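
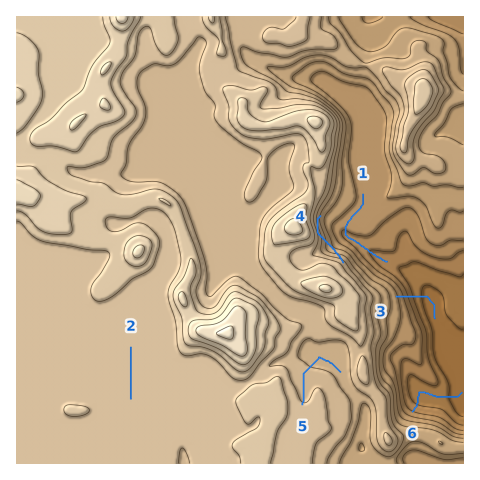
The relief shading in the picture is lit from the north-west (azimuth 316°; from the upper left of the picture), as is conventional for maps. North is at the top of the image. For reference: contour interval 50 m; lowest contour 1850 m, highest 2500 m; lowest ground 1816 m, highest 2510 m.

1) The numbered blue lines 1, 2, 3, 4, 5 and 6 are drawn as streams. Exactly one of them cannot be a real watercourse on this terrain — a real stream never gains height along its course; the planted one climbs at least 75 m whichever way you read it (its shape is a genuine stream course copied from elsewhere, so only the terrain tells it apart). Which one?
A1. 4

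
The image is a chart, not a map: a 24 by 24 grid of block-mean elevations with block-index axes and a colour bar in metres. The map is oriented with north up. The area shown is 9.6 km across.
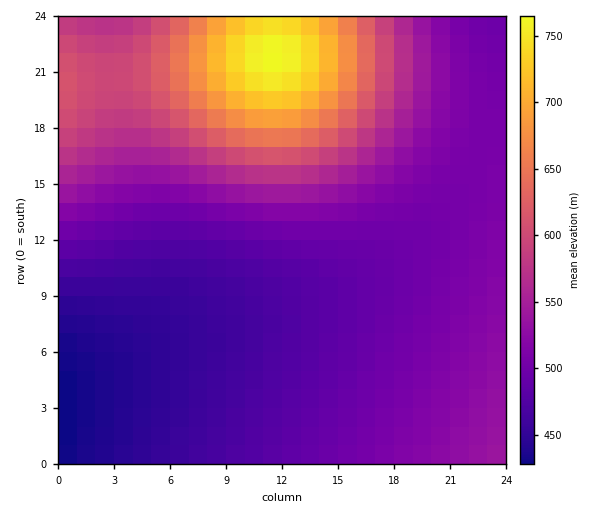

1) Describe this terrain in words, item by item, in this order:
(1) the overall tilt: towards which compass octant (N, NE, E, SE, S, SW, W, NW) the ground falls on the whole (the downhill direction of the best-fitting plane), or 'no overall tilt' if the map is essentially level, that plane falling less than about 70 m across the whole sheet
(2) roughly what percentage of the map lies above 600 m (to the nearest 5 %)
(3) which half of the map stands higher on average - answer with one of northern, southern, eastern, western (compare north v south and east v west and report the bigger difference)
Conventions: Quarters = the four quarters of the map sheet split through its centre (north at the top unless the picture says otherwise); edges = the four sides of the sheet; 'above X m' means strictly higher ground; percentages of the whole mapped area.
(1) On the whole the ground falls towards the south.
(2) Roughly 15 % of the ground is higher than 600 m.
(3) The northern half stands higher on average than the southern half.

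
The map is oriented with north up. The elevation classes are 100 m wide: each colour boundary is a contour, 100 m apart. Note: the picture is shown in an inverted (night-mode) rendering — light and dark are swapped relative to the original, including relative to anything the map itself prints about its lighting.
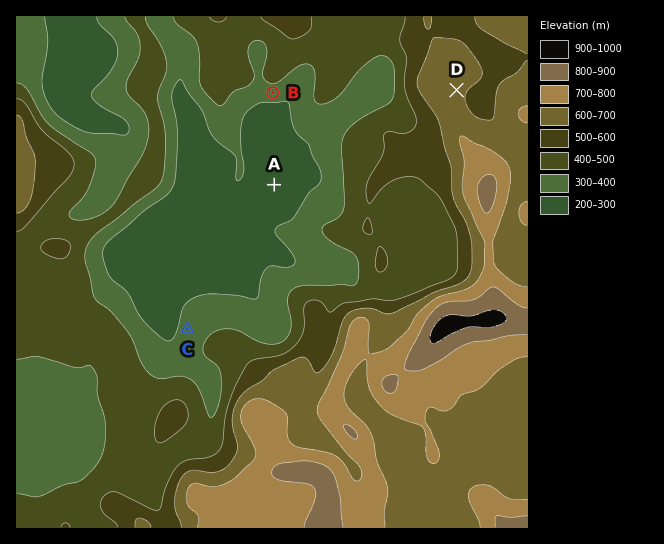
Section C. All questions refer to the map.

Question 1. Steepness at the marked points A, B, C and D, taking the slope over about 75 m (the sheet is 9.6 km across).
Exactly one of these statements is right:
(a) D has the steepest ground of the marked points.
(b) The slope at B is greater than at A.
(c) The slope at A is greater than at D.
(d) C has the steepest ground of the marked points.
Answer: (b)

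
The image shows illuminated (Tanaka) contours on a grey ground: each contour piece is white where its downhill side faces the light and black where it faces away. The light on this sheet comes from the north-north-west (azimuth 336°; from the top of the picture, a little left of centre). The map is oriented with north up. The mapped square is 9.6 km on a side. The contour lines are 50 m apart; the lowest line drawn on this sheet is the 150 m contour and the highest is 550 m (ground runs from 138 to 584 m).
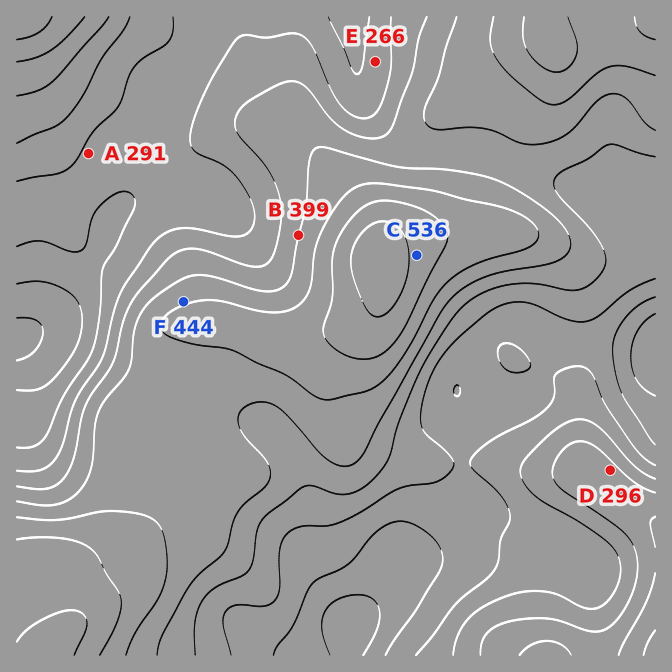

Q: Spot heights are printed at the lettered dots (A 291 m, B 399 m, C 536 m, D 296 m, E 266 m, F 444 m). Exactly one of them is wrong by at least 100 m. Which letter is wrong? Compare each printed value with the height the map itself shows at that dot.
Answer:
D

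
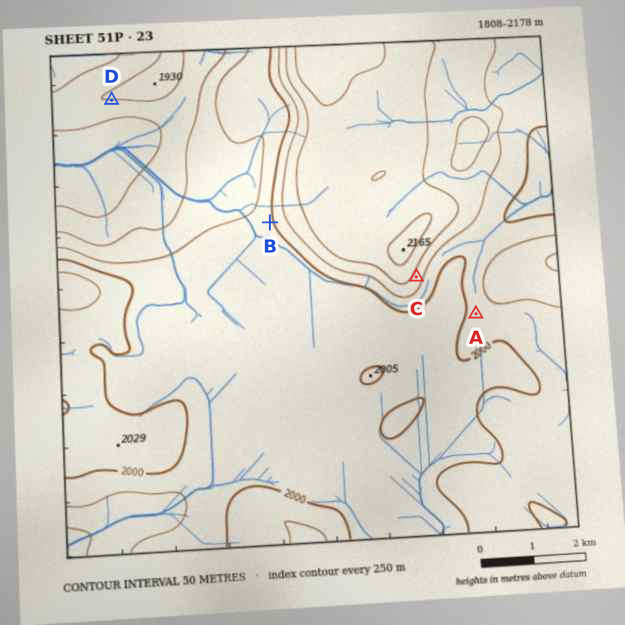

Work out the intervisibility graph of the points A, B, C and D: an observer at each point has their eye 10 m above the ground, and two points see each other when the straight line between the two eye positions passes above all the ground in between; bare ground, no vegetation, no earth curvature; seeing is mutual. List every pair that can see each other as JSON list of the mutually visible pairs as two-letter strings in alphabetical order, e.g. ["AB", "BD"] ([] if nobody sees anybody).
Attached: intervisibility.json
["AC", "BD"]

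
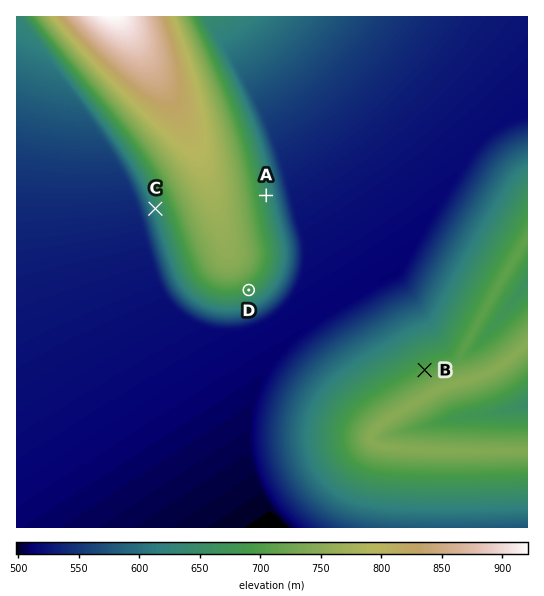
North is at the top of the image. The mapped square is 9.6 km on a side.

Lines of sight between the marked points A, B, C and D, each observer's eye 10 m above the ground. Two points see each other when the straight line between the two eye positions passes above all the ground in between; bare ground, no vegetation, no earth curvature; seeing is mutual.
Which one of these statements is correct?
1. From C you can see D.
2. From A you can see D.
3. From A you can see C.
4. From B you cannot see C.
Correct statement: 4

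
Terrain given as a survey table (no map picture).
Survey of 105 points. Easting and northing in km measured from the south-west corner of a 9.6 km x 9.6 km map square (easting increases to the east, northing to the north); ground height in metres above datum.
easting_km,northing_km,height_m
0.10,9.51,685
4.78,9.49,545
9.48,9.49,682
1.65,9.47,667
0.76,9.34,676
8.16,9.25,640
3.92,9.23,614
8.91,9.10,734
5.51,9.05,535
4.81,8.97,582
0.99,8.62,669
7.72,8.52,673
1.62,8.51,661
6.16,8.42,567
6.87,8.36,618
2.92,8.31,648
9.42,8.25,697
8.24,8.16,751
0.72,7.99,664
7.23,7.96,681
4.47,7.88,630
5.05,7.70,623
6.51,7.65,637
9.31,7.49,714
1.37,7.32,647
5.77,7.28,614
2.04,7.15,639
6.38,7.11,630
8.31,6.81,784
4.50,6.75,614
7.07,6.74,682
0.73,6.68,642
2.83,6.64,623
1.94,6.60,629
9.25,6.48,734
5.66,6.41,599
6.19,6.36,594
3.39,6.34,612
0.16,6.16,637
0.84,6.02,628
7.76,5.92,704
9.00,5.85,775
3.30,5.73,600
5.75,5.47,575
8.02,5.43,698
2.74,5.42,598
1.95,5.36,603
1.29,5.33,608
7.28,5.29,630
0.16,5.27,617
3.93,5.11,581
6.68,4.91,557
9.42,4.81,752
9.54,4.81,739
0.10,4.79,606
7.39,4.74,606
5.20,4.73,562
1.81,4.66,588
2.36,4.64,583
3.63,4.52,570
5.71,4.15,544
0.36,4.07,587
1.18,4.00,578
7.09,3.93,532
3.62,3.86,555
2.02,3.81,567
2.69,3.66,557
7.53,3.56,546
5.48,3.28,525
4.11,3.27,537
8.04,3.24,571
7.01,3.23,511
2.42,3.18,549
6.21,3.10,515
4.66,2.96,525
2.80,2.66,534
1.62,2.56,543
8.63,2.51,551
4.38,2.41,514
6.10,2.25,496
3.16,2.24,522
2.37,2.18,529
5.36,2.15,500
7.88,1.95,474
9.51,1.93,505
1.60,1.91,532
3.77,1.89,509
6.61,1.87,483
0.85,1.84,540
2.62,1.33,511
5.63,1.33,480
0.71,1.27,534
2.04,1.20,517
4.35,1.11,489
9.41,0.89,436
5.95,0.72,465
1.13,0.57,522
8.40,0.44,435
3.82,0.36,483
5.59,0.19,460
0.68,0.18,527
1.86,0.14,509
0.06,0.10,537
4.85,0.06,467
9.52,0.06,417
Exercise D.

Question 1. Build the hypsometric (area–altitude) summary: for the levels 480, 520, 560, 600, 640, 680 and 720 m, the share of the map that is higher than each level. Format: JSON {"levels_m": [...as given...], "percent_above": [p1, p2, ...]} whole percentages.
{"levels_m": [480, 520, 560, 600, 640, 680, 720], "percent_above": [90, 76, 59, 43, 25, 12, 7]}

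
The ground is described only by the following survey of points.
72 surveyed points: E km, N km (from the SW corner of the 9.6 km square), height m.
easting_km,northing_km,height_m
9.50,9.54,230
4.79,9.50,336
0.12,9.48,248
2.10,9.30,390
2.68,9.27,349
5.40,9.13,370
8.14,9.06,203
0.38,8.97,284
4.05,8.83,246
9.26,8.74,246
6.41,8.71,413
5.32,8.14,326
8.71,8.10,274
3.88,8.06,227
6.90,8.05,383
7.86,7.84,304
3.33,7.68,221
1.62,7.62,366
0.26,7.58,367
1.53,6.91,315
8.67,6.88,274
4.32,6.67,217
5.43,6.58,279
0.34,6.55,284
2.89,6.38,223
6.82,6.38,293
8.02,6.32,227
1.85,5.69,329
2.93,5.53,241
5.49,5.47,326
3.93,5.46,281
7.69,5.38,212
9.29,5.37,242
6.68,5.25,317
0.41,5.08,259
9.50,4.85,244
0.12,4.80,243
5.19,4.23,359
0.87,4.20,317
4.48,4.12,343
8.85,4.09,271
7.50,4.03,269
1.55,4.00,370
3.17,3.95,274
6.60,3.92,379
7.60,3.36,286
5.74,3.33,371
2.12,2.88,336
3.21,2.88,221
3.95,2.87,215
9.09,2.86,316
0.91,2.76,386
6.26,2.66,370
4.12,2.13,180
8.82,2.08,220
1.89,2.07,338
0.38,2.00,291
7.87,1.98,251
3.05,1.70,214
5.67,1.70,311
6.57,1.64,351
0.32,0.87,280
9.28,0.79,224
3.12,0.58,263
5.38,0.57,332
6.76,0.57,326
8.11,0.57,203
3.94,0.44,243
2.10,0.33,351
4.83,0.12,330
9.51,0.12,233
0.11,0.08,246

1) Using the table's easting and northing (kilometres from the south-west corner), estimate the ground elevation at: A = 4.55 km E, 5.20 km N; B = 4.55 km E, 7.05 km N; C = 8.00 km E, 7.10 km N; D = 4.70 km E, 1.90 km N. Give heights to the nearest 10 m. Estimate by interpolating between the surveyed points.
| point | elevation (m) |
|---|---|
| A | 320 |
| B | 230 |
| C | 260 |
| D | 200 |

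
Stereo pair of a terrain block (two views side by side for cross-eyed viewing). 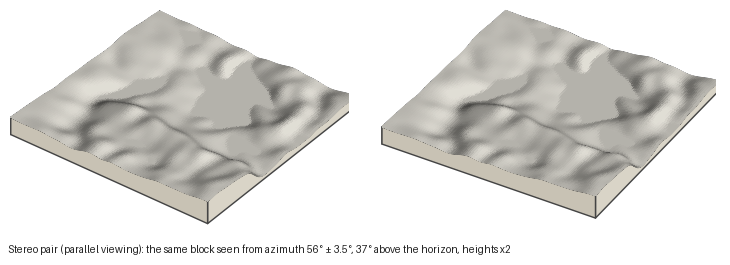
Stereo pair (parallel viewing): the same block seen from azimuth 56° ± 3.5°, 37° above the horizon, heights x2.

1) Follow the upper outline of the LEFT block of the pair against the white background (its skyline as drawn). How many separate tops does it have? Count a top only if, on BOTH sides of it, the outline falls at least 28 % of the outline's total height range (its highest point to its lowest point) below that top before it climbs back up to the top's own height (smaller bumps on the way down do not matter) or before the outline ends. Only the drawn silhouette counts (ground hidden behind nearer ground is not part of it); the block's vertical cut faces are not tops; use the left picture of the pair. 1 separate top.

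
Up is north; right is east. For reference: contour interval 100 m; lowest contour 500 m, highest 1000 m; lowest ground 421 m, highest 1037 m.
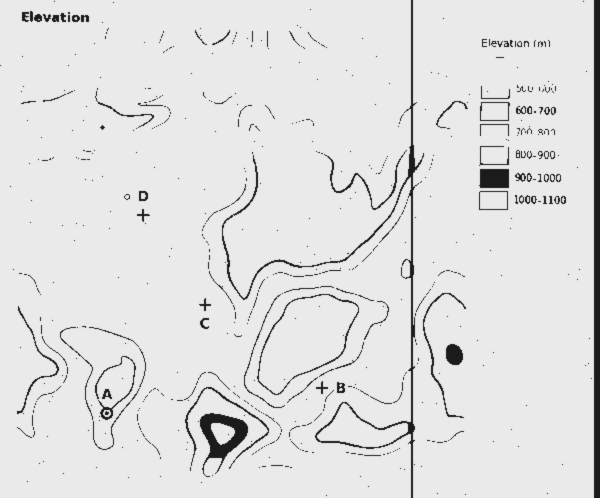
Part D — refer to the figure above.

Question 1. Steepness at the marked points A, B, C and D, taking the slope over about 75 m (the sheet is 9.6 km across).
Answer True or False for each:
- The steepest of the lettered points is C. False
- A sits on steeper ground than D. True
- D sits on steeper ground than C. True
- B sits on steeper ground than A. False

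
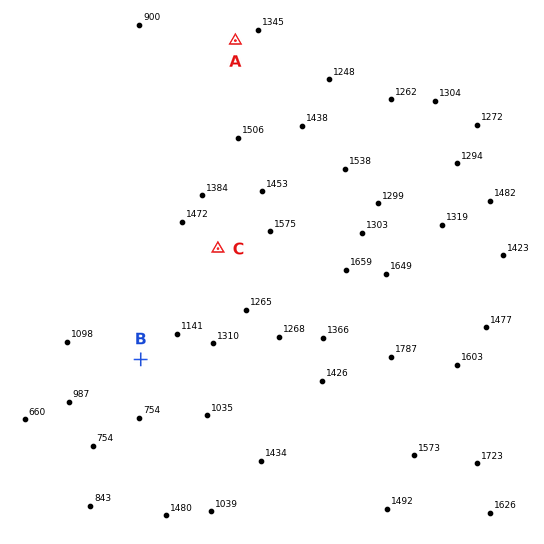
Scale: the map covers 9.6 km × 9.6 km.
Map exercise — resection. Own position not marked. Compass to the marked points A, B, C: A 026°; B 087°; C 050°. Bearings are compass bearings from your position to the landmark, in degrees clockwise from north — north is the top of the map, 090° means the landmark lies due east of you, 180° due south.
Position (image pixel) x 79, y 363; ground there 1030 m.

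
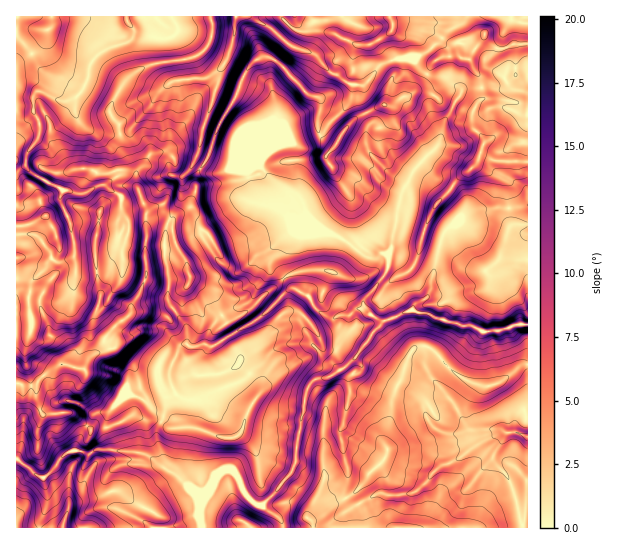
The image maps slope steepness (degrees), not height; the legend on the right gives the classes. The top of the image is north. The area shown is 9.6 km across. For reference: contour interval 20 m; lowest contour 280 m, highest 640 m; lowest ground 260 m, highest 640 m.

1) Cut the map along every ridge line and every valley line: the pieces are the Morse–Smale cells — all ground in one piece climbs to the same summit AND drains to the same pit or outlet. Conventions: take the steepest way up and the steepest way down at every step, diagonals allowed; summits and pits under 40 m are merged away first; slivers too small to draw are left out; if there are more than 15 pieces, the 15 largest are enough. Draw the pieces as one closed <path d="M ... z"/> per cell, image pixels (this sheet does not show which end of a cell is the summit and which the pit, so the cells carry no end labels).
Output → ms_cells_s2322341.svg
<path d="M291 143l-8 0-12 5-7 6-5 11-8 3-20 0-13 5-8 0-9-5-5 10 0 12-5 16-18 12-2 9-10-4-8 0-6 3 0-16-11-27 0-6-5-5-16-1-5 2-12 0-15-5-28 5-13-5-7-5-19-1 0 296 19 17 10 2 19-22 7-4 10 0 8 4 8-6 46 4 40 28-6-1-11 5-15 14-7 11-1 11 8 7 50 0-2-15 2-12 10-12 5-12 9-8 6 0 5 5 8 19 14 12 4 0 15-15 14-16 5-12 1-23 7-28 1-16 4-10 8-6 12-2 17-10 11-12 16-24 10-10 22-9 10-1 4 2 10 0 8 6 13 4 21 2 12 7 18-1 12-6 15-2-1-118-12 3-34 1-19 7 3-7 0-10-4-5-27-17-12-13-3 0-16 26-14 63-2 2-5-2-5 4-10 0-22-17-23-9-15-16-3-10-8-12 1-19-4-15 0-14z"/><path d="M270 57l-9 0-6 3-8 10-14 32-17 29-7 23-8 15 9 4 8 0 13-5 20 0 8-3 5-11 7-6 12-5 8 0 2 2 0 14 4 15-1 19 5 6 4 14 6 8 11 10 23 9 22 17 10 0 5-4 5 2 5-9 11-56 12-21 22-23 7-24 17-32-16-13-18-2-18 21-7 1-9 8-12 0-24 12-12 12-9 16-3 0-14-12-2-12 4-14-1-8-11-4-32-34z"/><path d="M427 347l-9 0-7 6-10 26-5 8-4 12-3 23-5 15 0 6 3 4-2 11-16 15-2 6-13 14-19 10-14 13-10 4 3 8 214-1-7-4-5-25-7-19-16-18 0-6 13-22 11-1 11 5 0-72-9 2-22 17-14 3-26-12-23-24z"/><path d="M415 311l-10 1-22 9-10 10-16 24-11 12-17 10-12 2-8 6-4 10-1 16-7 28-1 23-5 12-28 31 4 6 14 10 2 7 30 0-2-8 10-4 14-13 19-10 13-14 2-6 16-15 2-11-3-4 0-6 5-15 3-23 9-20 6-18 8-13 15 0 27 27 26 12 19-6 17-14 9-4-1-39-14 1-12 6-18 1-12-7-21-2-13-4-8-6-10 0z"/><path d="M210 16l-157 0-2 11-4 3-6 16-25 19 0 96 19 2 7 5 13 5 28-5 15 5 12 0 5-2 12 0 7 2-5-4-8-19-2-25-10-14 2-5 14-25 14-12 19-6 25-3 16-5 12-14 1-19z"/><path d="M235 16l-24 0 0 25-12 14-16 5-25 3-19 6-14 12-14 25-2 5 10 14 2 25 8 19 7 5 0 9 11 27-2 13 2 4 6-4 8 0 10 4 2-9 18-12 5-16 0-12 4-8-5-7 0-4 5-12 3-20 16-45 0-9 10-19 3-9z"/><path d="M491 87l-25 1-5 3-17 31-7 24-17 17 14 14 27 17 4 5 0 10-3 7 19-7 34-1 13-3 0-112z"/><path d="M111 449l-14 0-8 6-8-4-10 0-5 2-21 24-10-2-18-16-1 68 134 1-7-7 0-7 5-11 14-15 19-9-38-26z"/><path d="M250 16l-14 1-1 17-6 20-10 19 0 9-16 45-3 20-5 12 0 4 4 5 4-2 6-12 7-23 17-29 14-32 8-10 6-3 9 0 7 4 32 34 11 4 1 8-4 14 2 12 14 12 3 0 9-16 12-12 24-12 12 0 9-8 7-1 18-21-14-16-18 0-16 6-16 20-13-1-11-8-8-3-16-18-25-10-17-16z"/><path d="M466 16l-171 0-16 19 11 10 25 10 16 18 8 3 6 5 9 4 9 0 16-20 16-6 19 0 13-7 16-14 3-6 16-9z"/><path d="M485 36l-16 23-7 0-3-3-18 1-9 6-5 11 18 3 17 14 4-3 25-1 36 5 1-47-15-1-14 5-8-4z"/><path d="M527 16l-60 0-5 7-16 9-3 6-16 14-14 7 6 9 8 5 5-10 9-6 18-1 3 3 7 0 16-23 6 9 8 4 14-5 14 0z"/><path d="M231 469l-9 2-18 24-5 18 2 14 81 1 1-5-8-8-13-10-7-1-11-11-5-15z"/><path d="M517 432l-12 2-12 21 0 6 16 18 7 19 5 25 6 2 1-87z"/><path d="M51 16l-35 1 1 47 24-18 6-16 4-3z"/>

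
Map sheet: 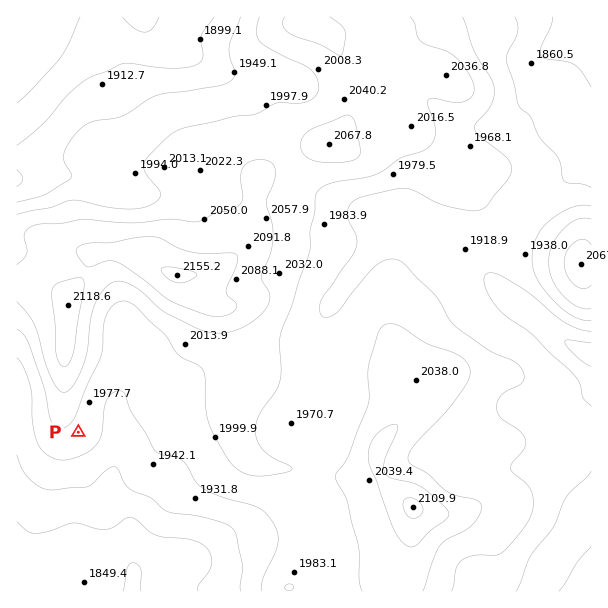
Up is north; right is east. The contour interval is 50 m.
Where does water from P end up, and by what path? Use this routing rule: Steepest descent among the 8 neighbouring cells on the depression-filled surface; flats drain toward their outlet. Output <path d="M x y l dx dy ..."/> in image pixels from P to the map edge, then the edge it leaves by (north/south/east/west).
<path d="M78 432l33 33 0 32 2 3 6 6 0 1 6 6 1 3 0 6 2 2 0 30 1 1 0 3 3 6 0 27"/>
exit: south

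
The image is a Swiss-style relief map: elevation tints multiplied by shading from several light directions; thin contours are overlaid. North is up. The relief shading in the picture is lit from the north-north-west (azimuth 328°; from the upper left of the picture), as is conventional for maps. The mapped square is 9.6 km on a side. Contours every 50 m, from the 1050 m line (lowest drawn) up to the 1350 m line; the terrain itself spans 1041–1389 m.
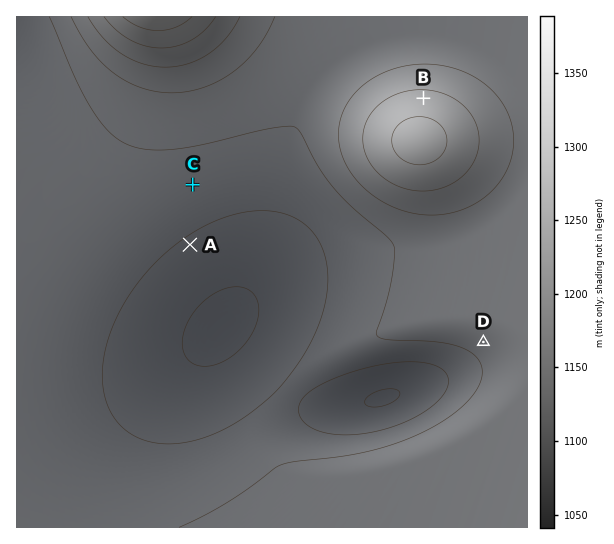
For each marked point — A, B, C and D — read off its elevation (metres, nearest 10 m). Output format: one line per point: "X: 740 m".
A: 1090 m
B: 1270 m
C: 1130 m
D: 1170 m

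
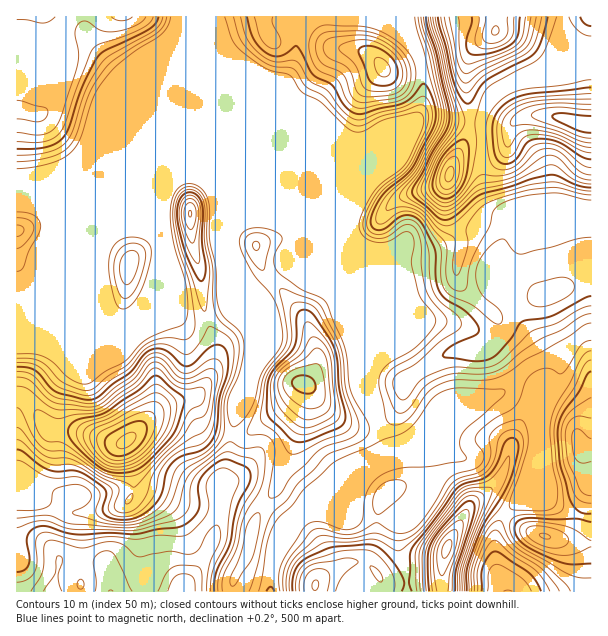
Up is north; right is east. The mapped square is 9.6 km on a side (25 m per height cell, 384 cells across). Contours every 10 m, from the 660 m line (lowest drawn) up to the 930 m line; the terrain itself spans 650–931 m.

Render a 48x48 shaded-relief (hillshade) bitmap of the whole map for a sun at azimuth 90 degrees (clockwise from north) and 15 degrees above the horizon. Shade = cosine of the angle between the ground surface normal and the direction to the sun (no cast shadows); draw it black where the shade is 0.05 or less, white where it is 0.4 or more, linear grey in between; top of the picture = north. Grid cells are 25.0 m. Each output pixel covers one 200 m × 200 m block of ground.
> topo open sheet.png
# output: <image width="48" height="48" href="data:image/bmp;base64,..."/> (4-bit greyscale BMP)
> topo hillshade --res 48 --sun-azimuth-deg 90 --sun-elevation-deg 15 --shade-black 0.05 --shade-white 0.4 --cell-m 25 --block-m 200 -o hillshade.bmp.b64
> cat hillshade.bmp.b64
<image width="48" height="48" href="data:image/bmp;base64,Qk32BAAAAAAAAHYAAAAoAAAAMAAAADAAAAABAAQAAAAAAIAEAAATCwAAEwsAABAAAAAAAAAAAAAAABEREQAiIiIAMzMzAERERABVVVUAZmZmAHd3dwCIiIgAmZmZAKqqqgC7u7sAzMzMAN3d3QDu7u4A////AKuoibqImrp0Npu3I3q6mJuDOf/8qHZniLu5iamImqqFRZu3M2mqmauDOf/7mHZniby5iamImZmYVHvJVGiZmrpzKP/7h2Z4mby5iamImZmZdFrKdmeImrpjFu/8dVaJqruoiZmJmZmqhUjLh3iZialzFM/8ZFeaqqqHiYiJuqqqlke7mImpeKqFEn79dXmqqpmYiHaKzLu7p1erqZmZiJqXQUr+uJmIiZmqmGVpzMzLqGaKu5mZh5qpYyfO25l2d5mqmGVovNzMqHZou6mZh4mqhUab3Kl1VpmJl1aJvMzMqXZnq7qZmImZmHd3vbl0Z4d5hUWb3dzMuYdnmrupmZiZmZhljMlkaGZ4dUaL3uy8yoh3iauqqZmZmYh1a8lUaGZ4ZVaKzuy725mHeaqqqqmZmYh2eslUeWaIdmd5vd273JiHeKq7upmqmYh3iblUeXeZiHZnm9277ZZmd5vNyoirqZiIialleYmqmXVWisy8/qdFaJveyXesuZmIiJl1eKvLqXVWabur/rdDaJz+uHesupmZiImGZ7zLqXZVWLuZ3shCWK3+qHeaupmZmImYZqvLqZhkSMuIrdlTV5z+qXeJmpmaqpmYZZqpmZmFSLuHnNqFRov9qZh3iJmau6mZdpmZmZmYZ6qHm8qXVXzsmZmHd4iZq7qpiJmZmZmZmIiHm7qYVYzbmZmYd4iImqqqqZmZmZmZmZh4q6mYVq3JmZmZh3d4mqmqupmZmZmZmZh4upmXaKypmZmZd3eJqZmqqpmZmZiKqZhpupmHiaqZmZmYZnmamYmaqpmZmZd6uphpypmIqpmZmZmHVYqpmYmZqpmZmZdqypdaypiKqZmZmZmGVYu5mZmZmamZmZdpy5Zc2oebmZmZmZmGVXu6mZmZmbqZmZh5u4R9yXerqZmZmZmGVXq6mZmZmcupmZmJmXOOyXerqZmZiJqFRoq6mZmZmbupmZmZmWKfyZmZmZmZZZyVR6qqqZmZmaqZmZmZmVKf2ZmZmZmZZHqVR7y6qZmZmJmZmZmZmWOfyZmZmZmZhUd1R83LqpmZiJmZmZmZmYabqZmZmZmZl0RDN87KqqmYd5mZmZmZmZmZmZmZmZmZmXUhFb65q7qXd5mZmZmZmZmZmZmZmZmZmZhAA624m8uXZ5mrqZmZmZmZmZmZmZmZmZlhAoyne8uWZ5mry5mZmZmZmZmZmZmZmZmEAVmWerqGZ5ms3KmZmZmZmZmZmZmYmpmWITeWaZh3eJms3amZmZmZmZmZmZl3m7qXMSeWV4iImZmb3bmZmZmZmZmZmZdmiqq5QCeoZniJmZmazcqZmZmZmZmZmIdleJvKUCi6iIiImZmZvduZmZmZmZmZh3d2Z5zbQCi7qZmZiJmZrMypmZmZmZmIhmd3Z5zqMBe7u6mZmZmZq8u6mZmZmYdomGZ3eK3ZIBabu7upmZmZqqq7upmZmHZpqGaIiby2ECZ5vNy5mZmZqZmrzLmZmGZ6qXeJmrqEAUZove26iJmaqYiavdqZl2aKqYiZmZmDAlZnvd3Jhw=="/>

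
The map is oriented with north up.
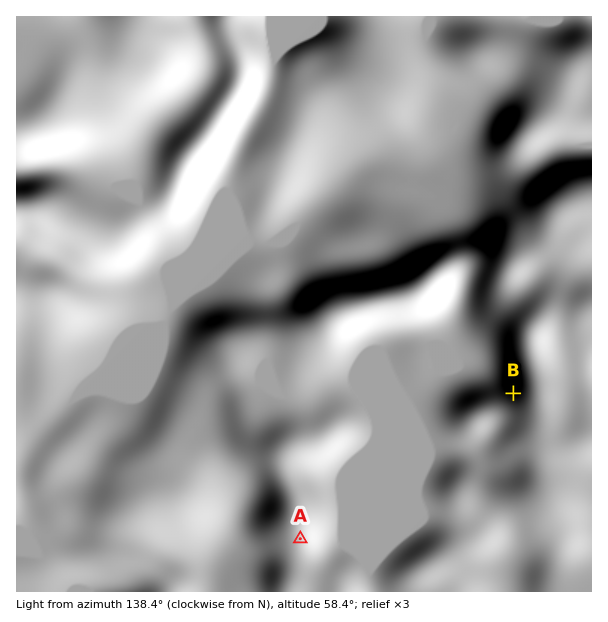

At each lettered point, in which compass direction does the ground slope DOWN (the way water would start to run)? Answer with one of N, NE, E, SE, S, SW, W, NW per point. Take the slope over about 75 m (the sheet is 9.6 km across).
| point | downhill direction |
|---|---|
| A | S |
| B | W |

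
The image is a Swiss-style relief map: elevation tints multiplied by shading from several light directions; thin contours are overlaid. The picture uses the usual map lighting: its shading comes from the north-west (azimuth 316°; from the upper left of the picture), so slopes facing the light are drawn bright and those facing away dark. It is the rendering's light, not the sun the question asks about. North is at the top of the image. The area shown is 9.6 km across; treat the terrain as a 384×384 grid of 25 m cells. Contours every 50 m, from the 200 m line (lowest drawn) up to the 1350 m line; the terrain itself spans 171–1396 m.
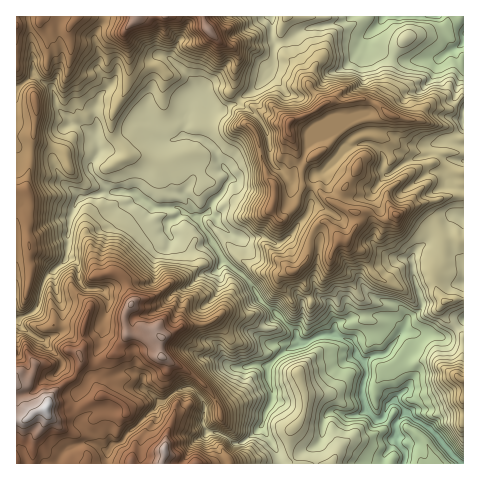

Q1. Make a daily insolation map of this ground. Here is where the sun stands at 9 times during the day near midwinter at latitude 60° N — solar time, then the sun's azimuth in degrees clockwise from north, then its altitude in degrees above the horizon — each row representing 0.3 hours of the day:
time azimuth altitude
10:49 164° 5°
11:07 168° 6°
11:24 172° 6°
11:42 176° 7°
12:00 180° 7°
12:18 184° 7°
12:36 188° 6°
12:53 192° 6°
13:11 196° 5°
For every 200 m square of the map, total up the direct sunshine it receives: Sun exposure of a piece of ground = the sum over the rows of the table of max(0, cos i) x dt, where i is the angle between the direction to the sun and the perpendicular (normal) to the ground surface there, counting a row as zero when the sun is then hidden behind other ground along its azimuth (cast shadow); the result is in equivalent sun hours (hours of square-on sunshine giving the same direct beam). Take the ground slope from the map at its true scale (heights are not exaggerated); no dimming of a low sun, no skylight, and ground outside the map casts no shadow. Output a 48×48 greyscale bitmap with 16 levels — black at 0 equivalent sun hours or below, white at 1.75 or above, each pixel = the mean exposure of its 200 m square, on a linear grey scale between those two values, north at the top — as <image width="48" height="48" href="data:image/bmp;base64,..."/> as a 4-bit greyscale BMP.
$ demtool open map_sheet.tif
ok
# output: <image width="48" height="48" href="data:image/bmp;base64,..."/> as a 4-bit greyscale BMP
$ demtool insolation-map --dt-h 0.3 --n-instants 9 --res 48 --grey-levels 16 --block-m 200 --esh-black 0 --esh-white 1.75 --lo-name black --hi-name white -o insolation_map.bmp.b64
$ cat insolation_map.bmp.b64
<image width="48" height="48" href="data:image/bmp;base64,Qk32BAAAAAAAAHYAAAAoAAAAMAAAADAAAAABAAQAAAAAAIAEAAATCwAAEwsAABAAAAAAAAAAAAAAABEREQAiIiIAMzMzAERERABVVVUAZmZmAHd3dwCIiIgAmZmZAKqqqgC7u7sAzMzMAN3d3QDu7u4A////ACVVMRIgARASdAAAEBExIwAANmQwIxIhBzRUUQACAAASEAAAAAAARCAAFHZDAyEQHXWGeHI3UAAAAAAAAAACZnMAAkMwAUMAjJhqphNlYgAAAAAAAQADRGQAAAAUBUAHy2mKQiRFaEAAAQAFUhAAADQQAAAAMAGHQwFlEUQiI0IAARABEjEAABQwAAAAMAM2ZQABIRN4cgEAABASACQgACRmMABBBFdneCAAIiASAAAAAABhAAAAA0IzMQA2URNoUSEABnIAAAA2QRcwAAAAJkEAAhA3mDRqyhAAAEUQABJHqpIAAAAAJDEAATEjRoMjQQEQAEhFZmjLhQAAAAAAAAEAAAASM1ZCAAAABlITd2hkEAAAAkZBAAAREAQAEhEAAAAAAQIQFnZCAAAANmMAAAABESZzASAAAAAAAAEABoVEQxATQgFWIAAAAlNFMBEAAAAAAAQQEgIQBWWIUiZVIAMxF5dlU0QhAAAAAAIwExAAAAAWhmZAB1qXhTMjVkmlADAAAABBAYEAAAAAIgEAbpu5uLupeNM3ZTEAAAAAABIAAAAAAAAc1XQpaKY2v5NTViEAAAAAEAAAAAAAAABd1ci9nFT/+RUwACIAAABXYQAAAAAAAAOpz9S//WzWEBZAADIQAAATMAAAAAAAABVCSL2N1rkgASQhATIQAAAAAAAAAAAAACABECl5jeswACISIjRAAAAAAAAAAAAAAAARAANCnrdDREESNDIQAAAAAAAAAAAAAAAQAAExeEB9qHQjRTEAAAAAAAAAAAAAABQ1IAJCAYmM/XUzITIQAAAAAAAAAAAAFIzt0gBjADi865VCADIgAAAAAAAAAAAAAUa5FiAAAkVSeMpSESMgAAAAAAAAAAAAAAATEVADQgABAErcmEQRAAAAAAAAAAAAAAABIDIyAAAAAAAUdyEAAAAAAAAAAAASAAATEDUQAQAAAAEQAQAAAAAAAAAAAAABEAFBAiAAAUEAAAAAFAEQAQAAAAAAAAAQAQIgFEYgAUMAABASIgERIQAAAAAAAAERISUgV2mxAAUgAAARABEyEAAAAAAAAAECMkUQWUAoEAAAAAABISRRAAAAAAAAAAAjWHYQiiEBYQAiEiIAExIwAAAAAAAAABMzXdYCQzEBNhAjZ4rKcBNjAAAAAAAAARERAkADJagyI1eu/9tzECVjABAAEAABERERAAAAACjYVUJHMAABMiUxIyEAEhACIREiIAABAAApmbpQAAABBBEBWGQhA0ISMiIkQQAAAAAAAAAAAAAAATADW4ZjE2QjZTMxEwAAAAAAAAAAAAAAAKAbaJU2VGZlQ0VmVQAAAAAAAAAAAAAAADAmpodYdnRSAmivhjAAAAAAAAAAAAAAADElhnmXqpUQGN7v/FAAAAAAAAAAAAAAAERkZVZa78ma6c//5zIAAAAAAAAAAAAAAEZ0VTJo3r//1kfYABEAAAAAAAAAAAAAAGeFRHmSFO//z6lQEAAAAAAAAAAAAAAAAgM0MVhzAEaN+8UAAAAAAAAAAAAAAAAAAg=="/>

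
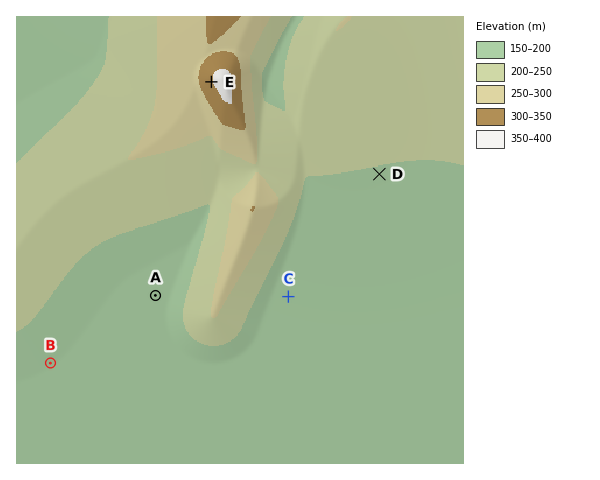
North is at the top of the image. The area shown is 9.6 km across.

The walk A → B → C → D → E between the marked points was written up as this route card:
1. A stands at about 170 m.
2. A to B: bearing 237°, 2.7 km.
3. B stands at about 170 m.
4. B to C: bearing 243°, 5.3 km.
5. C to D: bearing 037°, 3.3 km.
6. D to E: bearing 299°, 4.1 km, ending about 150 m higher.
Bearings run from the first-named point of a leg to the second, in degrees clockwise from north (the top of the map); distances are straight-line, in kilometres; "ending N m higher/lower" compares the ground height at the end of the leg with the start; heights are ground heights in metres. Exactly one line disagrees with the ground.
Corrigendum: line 4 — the bearing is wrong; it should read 74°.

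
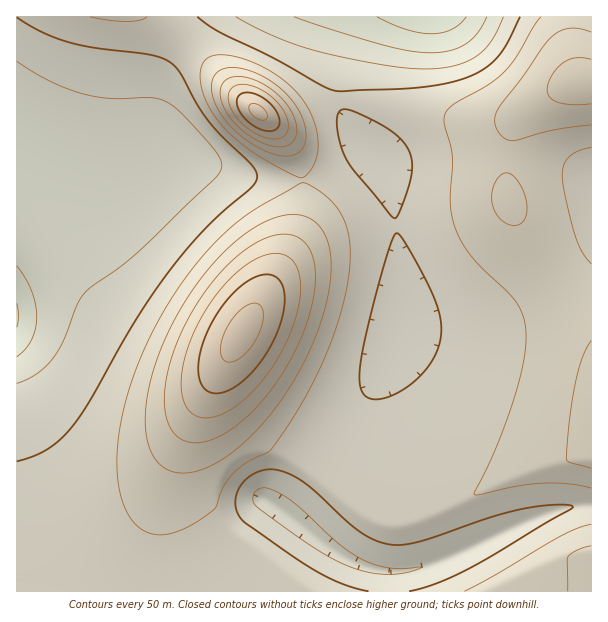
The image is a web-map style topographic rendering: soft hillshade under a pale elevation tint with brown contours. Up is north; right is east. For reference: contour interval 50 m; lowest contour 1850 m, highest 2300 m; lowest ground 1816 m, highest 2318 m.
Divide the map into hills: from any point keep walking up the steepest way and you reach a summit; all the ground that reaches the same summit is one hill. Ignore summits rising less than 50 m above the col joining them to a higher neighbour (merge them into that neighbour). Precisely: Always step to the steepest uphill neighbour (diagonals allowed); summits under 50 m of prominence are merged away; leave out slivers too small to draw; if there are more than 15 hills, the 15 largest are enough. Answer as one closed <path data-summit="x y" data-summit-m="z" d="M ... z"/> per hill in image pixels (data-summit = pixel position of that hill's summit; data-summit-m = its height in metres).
<path data-summit="242 333" data-summit-m="2318" d="M204 16l-188 1 1 575 373-1-1-20-21-3-24-10-30-22-28-23 48-63 27-40 21-39 14-33 6-38-2-39-6-55-8-36-4-9-11-10-9 3-14 10-21 11-27 6-28 0-27-5-62-20-15 0-24 10 10-8 3-9-3-23 0-27 4-18 14-24z"/><path data-summit="582 83" data-summit-m="2172" d="M591 16l-232 0-4 7-7 22-6 30 0 32 7 19 6 9 27 26 8 19 10 81 0 57-12 39-27 53-27 40-48 63 40 33 30 18 25 7 26 0 13-3 33-12 83-39 34-11 22-2z"/><path data-summit="258 111" data-summit-m="2313" d="M357 16l-151 0-34 41-14 24-4 18 0 27 3 23-3 9-8 6 7-1 15-7 15 0 62 20 27 5 28 0 23-5 15-6 31-19-20-25-6-13-3-17 6-45z"/><path data-summit="591 555" data-summit-m="2110" d="M591 505l-21 1-34 11-83 39-33 12-13 3-17 0 0 20 201 1z"/>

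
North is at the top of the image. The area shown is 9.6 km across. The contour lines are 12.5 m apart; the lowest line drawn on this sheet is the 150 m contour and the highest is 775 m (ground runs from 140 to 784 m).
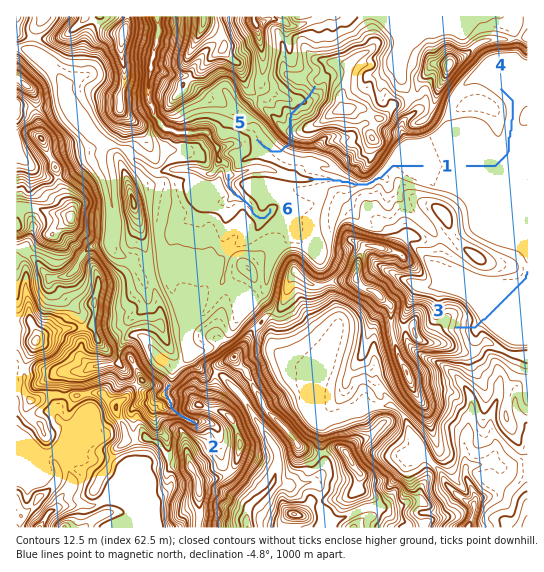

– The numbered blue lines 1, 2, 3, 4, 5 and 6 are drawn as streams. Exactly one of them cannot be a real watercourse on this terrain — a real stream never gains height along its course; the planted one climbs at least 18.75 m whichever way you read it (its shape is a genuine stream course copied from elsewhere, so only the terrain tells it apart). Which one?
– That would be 5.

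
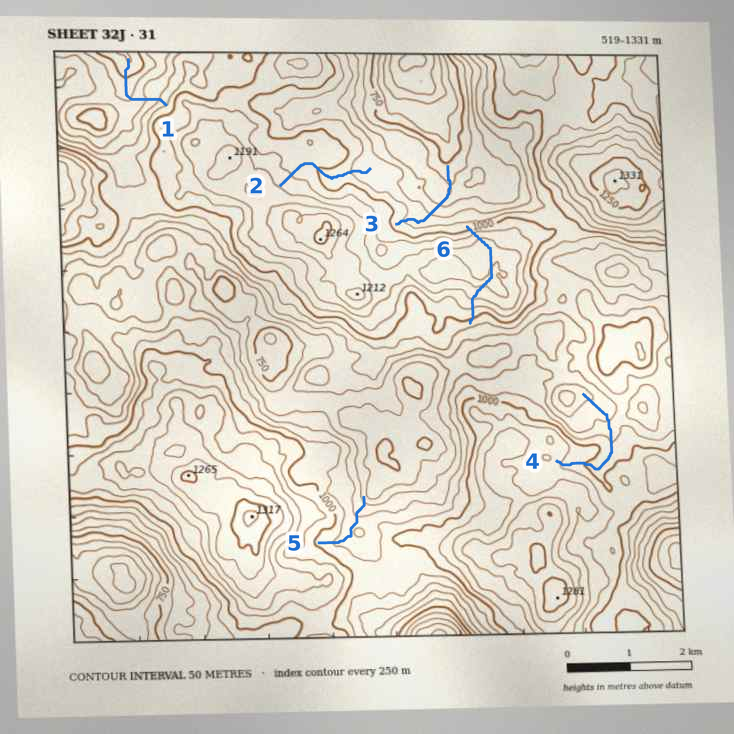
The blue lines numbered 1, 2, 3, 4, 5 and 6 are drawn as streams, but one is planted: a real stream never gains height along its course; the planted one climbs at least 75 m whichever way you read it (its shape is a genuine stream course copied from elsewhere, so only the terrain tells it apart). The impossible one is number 6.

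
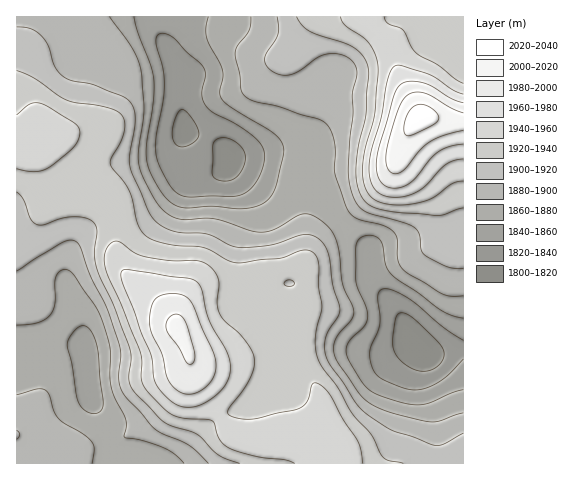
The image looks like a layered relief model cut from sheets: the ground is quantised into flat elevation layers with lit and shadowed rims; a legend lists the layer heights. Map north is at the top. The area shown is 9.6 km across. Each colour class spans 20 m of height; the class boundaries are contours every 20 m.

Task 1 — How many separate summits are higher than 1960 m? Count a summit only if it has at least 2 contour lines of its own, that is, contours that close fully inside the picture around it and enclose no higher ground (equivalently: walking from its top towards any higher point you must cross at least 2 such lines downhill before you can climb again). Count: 1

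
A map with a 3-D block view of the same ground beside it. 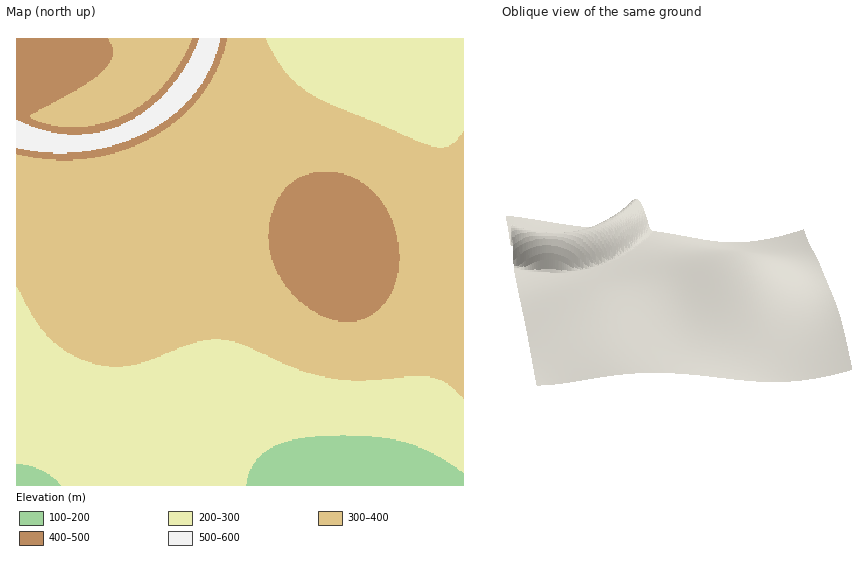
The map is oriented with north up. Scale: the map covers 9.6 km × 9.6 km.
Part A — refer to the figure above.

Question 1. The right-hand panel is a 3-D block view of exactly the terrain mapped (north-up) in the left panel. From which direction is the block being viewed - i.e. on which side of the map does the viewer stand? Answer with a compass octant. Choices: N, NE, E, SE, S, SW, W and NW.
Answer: S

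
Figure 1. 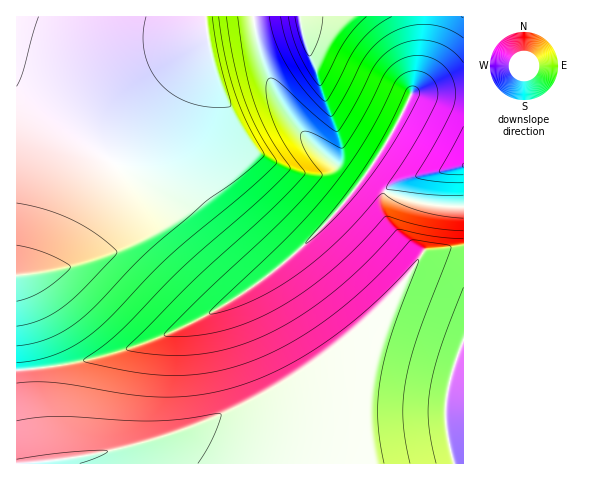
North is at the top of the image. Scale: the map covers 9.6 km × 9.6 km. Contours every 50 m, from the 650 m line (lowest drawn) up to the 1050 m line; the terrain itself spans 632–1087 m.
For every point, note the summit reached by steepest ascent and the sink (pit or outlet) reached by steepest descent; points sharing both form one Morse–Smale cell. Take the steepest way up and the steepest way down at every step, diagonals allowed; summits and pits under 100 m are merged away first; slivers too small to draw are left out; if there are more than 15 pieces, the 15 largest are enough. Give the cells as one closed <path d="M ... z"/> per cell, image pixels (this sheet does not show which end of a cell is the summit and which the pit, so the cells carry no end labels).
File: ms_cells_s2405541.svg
<path d="M253 16l-237 1 1 354 49-6 45-11 56-20 43-20 40-25 42-33 36-34 30-36 2-4-3-3-28-19-23-22-23-32-11-22-10-24z"/><path d="M365 176l-37 46-36 34-42 33-40 25-43 20-56 20-45 11-49 6-1 92 437 1-7-33-1-26 9-38 10-25 0-135-31-2-31-7-16-6z"/><path d="M463 16l-208 0-1 8 6 28 8 24 10 22 14 22 29 32 39 30 21-30 32-59 51 1z"/><path d="M424 93l-11 0-3 3-22 44-23 35 21 17 16 6 31 7 30 1 1-111z"/><path d="M463 343l-9 24-9 38 1 26 8 33 10-1z"/>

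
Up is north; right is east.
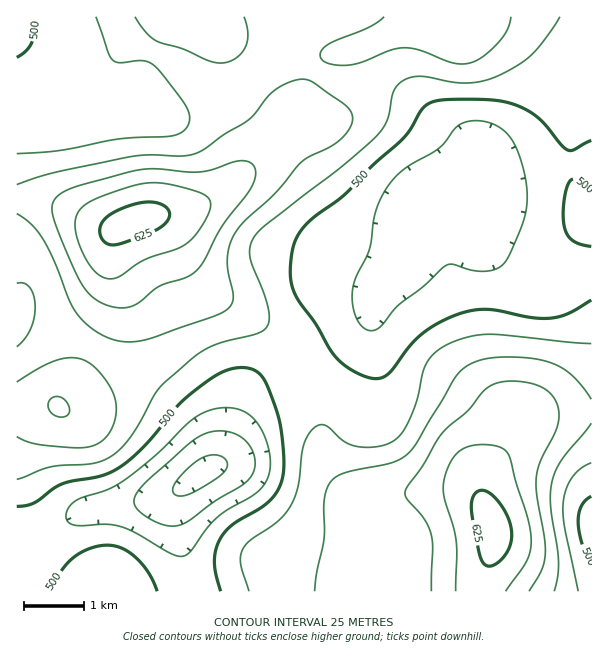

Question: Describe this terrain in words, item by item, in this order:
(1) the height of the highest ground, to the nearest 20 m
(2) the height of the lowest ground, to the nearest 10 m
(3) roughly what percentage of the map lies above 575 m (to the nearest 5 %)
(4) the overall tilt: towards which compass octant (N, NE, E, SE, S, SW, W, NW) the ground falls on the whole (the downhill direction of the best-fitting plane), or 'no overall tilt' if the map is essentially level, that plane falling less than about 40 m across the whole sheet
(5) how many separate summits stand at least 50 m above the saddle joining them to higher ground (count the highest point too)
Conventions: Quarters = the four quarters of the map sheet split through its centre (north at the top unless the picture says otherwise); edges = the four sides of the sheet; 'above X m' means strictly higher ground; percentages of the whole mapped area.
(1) The highest ground is at about 640 m.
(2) About 420 m is the lowest elevation on the sheet.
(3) Ground above 575 m makes up about 15 % of the sheet.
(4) On the whole the map has no overall tilt.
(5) There are 2 summits with 50 m or more of prominence.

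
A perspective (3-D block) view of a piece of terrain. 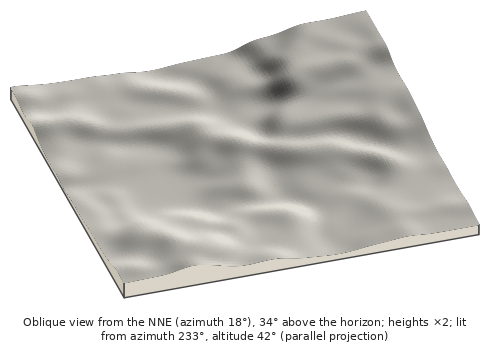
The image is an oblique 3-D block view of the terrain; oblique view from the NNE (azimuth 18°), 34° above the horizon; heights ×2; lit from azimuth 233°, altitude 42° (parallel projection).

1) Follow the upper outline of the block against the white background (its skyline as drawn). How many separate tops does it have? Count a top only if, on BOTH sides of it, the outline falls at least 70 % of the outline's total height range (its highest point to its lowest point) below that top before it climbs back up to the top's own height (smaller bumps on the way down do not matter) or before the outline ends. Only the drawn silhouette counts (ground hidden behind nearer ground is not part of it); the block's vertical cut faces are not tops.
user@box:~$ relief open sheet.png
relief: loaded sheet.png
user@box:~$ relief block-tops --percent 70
0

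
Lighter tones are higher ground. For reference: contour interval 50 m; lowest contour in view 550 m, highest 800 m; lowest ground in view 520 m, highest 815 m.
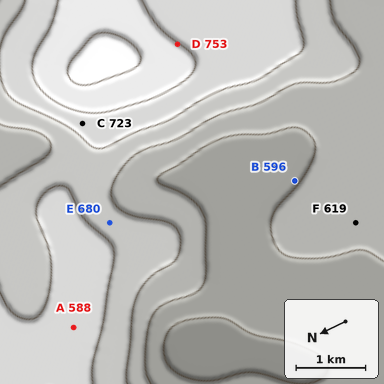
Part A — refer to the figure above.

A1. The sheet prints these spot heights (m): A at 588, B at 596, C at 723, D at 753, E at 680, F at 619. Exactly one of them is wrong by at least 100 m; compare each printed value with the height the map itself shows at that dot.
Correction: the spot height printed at A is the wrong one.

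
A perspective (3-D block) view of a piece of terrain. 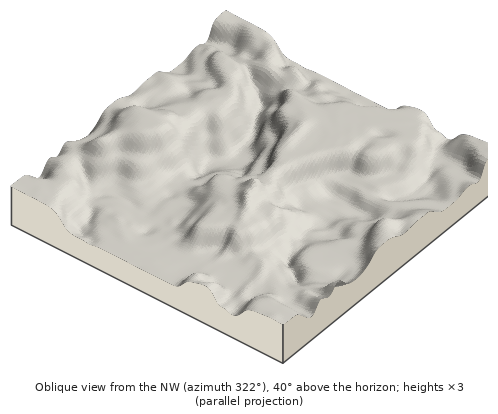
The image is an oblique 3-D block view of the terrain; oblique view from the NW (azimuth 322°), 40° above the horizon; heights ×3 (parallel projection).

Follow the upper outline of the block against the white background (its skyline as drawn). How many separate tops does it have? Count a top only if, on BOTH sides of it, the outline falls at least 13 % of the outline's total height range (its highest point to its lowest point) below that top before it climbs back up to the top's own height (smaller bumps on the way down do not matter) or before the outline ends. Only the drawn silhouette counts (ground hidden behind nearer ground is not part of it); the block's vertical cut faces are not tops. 1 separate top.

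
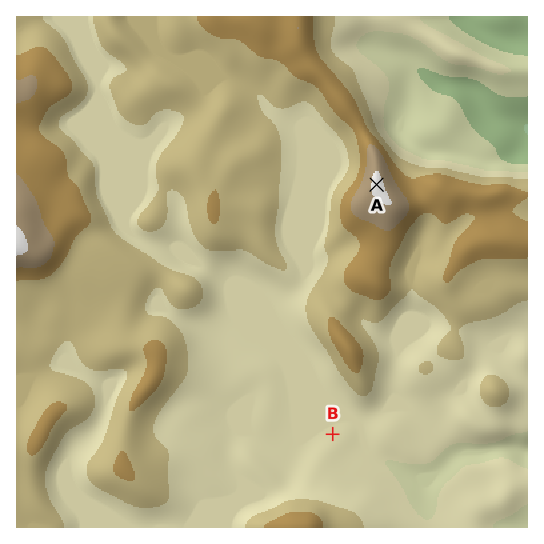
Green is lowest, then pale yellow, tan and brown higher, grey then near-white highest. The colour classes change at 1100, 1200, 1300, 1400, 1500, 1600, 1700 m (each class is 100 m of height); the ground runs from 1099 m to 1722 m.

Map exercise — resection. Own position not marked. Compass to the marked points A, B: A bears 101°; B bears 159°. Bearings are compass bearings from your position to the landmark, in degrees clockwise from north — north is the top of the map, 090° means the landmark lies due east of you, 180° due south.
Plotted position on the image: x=226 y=155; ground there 1480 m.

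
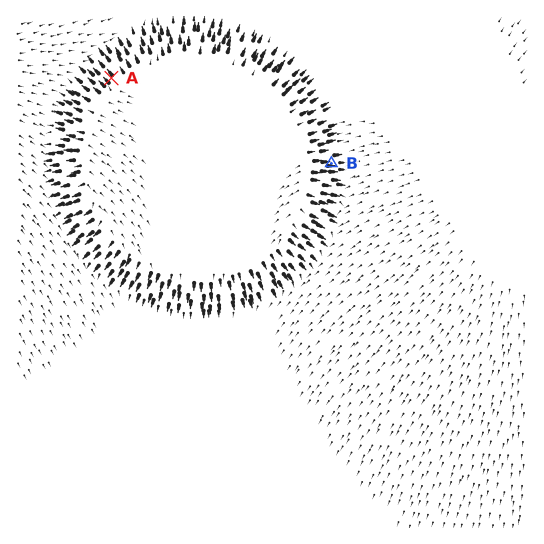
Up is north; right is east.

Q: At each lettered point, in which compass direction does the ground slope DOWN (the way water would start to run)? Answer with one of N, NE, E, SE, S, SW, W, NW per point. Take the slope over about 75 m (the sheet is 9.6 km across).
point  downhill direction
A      NW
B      E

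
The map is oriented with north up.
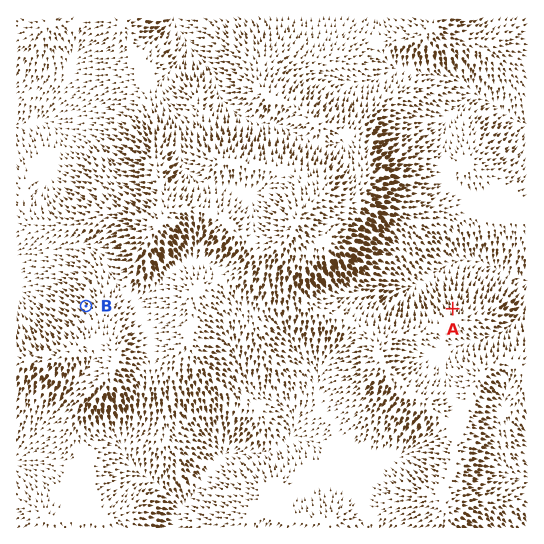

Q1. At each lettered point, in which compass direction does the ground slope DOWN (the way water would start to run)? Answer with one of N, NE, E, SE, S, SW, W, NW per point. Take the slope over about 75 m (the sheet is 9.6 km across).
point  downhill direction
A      N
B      NW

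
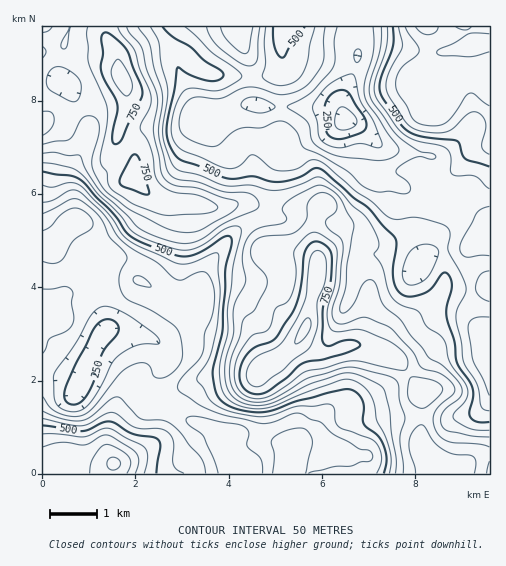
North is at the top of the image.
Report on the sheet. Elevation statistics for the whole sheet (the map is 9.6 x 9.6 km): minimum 180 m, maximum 860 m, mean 510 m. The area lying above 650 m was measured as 19.8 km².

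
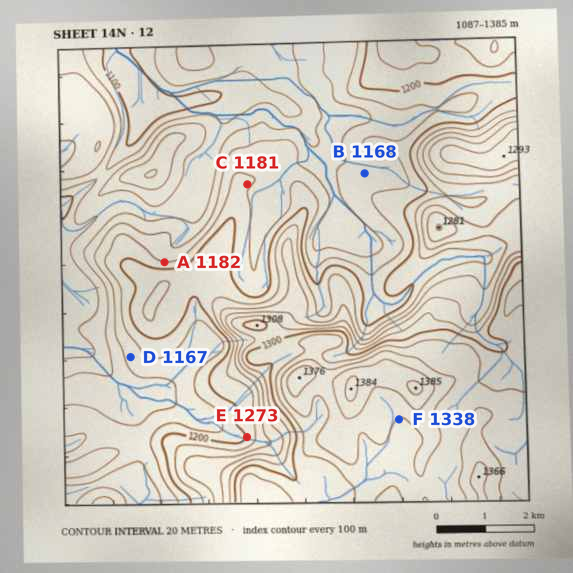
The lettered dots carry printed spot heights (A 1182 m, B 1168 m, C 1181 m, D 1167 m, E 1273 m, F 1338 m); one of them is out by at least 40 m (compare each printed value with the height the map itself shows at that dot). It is E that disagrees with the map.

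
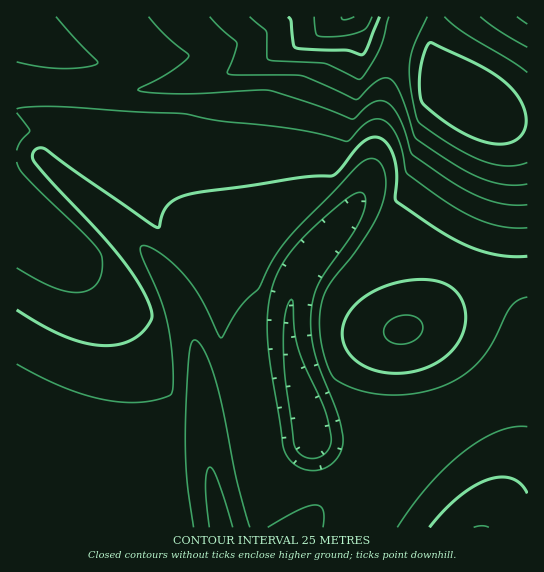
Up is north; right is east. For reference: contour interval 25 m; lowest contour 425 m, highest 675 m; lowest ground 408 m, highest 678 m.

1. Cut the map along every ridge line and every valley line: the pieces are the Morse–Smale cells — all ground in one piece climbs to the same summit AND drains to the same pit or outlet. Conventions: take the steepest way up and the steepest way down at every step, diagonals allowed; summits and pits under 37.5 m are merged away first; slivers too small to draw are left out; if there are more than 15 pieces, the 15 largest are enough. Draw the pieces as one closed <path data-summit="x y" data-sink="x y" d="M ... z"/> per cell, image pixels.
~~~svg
<path data-summit="347 17" data-sink="313 438" d="M406 16l-390 1 1 511 289 0 34-51 31-38 12-6 44-9 44-20 28-19 29-26 0-36-4-8-23-24-24-18-30-14-25-8-16-3-24 0-23 4-16-12-8-4-6 1 23-27 15-25 8-30 4-34 8-40z"/><path data-summit="470 101" data-sink="313 438" d="M433 16l-26 0-2 3-18 62-8 40-4 34-8 30-15 25-21 25 12 5 16 12 23-4 24 0 21 4 30 11 20 10 24 18 19 19 7 13 1-201-30-6-44-25-17-13-6-13z"/><path data-summit="482 527" data-sink="313 438" d="M527 360l-28 25-28 19-44 20-44 9-12 6-31 38-33 50 220 1z"/><path data-summit="470 101" data-sink="527 17" d="M527 16l-93 0-3 27 0 22 2 8 17 15 35 21 21 10 21 2z"/>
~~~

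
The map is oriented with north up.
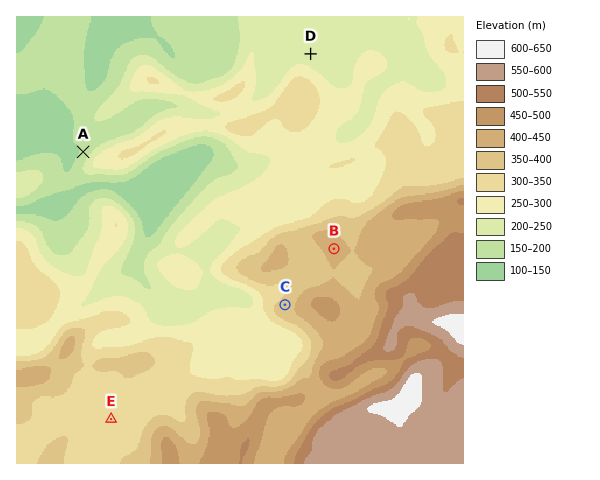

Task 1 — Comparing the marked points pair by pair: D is lower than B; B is higher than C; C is higher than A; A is lower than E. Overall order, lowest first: A D E C B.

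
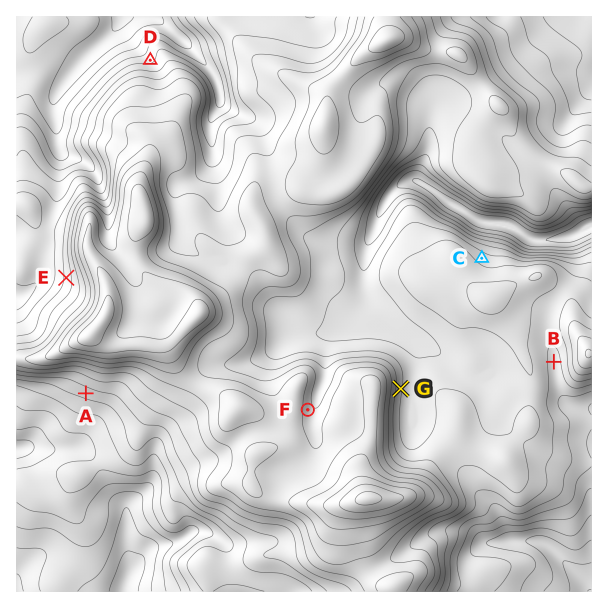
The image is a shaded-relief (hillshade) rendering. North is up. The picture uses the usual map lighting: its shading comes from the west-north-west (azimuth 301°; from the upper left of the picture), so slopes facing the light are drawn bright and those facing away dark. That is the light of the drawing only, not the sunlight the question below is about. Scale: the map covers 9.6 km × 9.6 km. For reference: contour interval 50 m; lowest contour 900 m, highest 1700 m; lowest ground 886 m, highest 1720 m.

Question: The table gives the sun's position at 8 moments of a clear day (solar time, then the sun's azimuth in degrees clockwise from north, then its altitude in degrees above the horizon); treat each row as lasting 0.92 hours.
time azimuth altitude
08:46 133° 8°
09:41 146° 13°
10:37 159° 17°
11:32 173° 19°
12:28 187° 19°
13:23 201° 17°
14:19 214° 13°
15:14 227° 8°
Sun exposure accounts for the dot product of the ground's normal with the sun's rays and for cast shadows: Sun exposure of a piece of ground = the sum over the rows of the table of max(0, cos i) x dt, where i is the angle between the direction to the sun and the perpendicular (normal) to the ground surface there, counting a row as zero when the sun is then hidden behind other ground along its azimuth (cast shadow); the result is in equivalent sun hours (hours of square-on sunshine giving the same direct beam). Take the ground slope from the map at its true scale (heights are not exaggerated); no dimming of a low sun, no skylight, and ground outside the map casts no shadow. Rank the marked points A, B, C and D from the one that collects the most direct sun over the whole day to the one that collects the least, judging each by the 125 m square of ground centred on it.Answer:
A > B > C > D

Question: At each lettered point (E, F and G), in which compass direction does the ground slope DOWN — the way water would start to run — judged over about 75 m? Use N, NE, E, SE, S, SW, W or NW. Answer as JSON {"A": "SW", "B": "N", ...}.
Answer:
{"E": "W", "F": "E", "G": "E"}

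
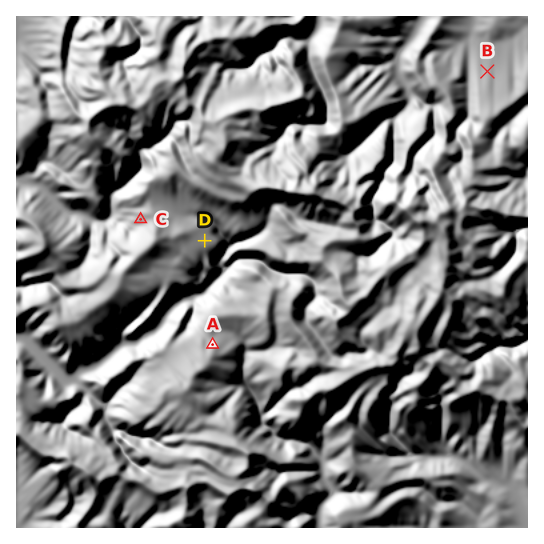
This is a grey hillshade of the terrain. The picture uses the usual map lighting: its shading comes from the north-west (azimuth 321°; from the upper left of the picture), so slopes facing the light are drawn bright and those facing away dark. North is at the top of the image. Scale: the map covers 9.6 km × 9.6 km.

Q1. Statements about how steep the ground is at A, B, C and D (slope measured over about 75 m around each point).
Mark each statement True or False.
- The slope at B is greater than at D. True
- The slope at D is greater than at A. False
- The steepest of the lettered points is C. True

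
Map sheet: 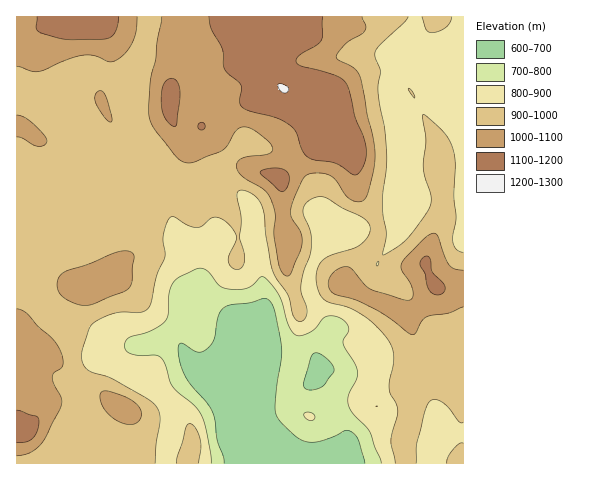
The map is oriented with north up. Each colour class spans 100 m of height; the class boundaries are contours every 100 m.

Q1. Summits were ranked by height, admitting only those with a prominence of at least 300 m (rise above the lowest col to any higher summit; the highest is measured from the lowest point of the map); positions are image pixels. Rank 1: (283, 88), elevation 1202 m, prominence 557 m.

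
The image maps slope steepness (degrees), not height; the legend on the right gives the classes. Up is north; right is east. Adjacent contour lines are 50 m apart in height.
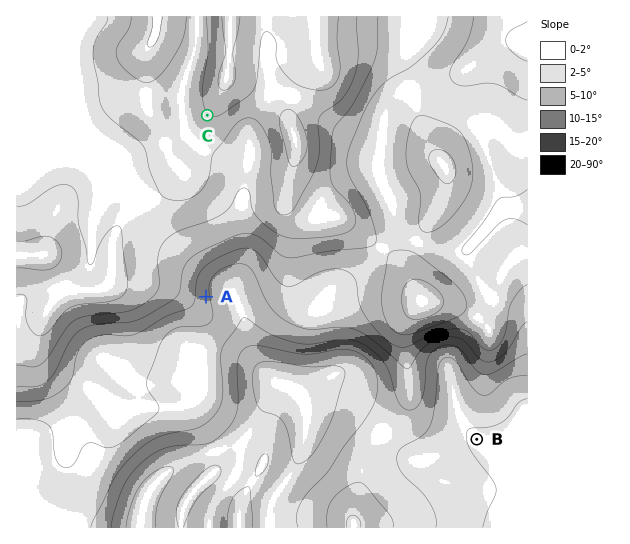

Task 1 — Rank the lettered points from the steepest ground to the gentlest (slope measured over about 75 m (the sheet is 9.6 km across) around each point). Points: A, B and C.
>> A C B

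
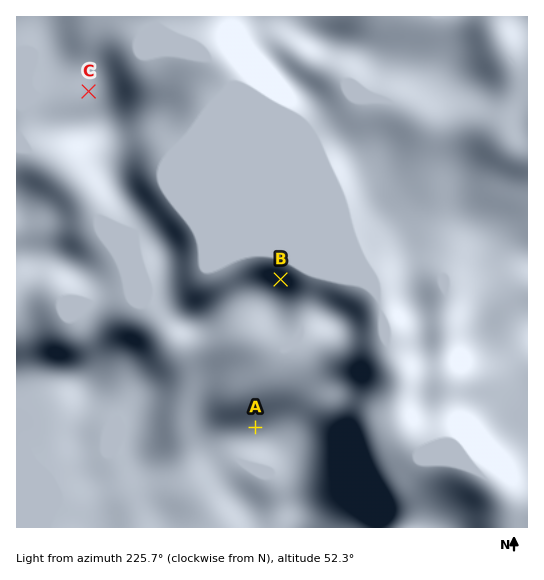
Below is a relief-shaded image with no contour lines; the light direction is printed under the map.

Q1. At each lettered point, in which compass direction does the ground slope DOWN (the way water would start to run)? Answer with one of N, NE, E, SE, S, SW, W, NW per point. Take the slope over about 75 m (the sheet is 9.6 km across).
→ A N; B NE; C NW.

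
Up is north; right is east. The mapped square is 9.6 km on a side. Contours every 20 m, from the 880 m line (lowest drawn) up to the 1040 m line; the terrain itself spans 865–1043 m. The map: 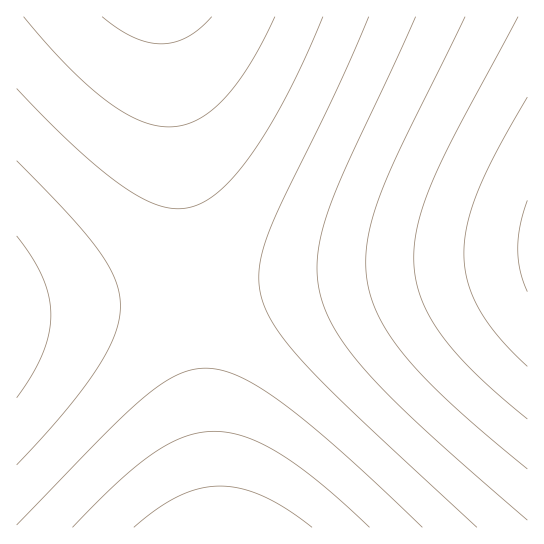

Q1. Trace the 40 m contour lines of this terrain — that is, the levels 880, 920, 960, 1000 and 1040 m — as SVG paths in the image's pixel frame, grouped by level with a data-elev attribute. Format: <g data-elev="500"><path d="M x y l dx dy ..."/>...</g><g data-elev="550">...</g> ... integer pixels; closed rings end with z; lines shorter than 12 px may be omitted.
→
<g data-elev="880"><path d="M134 527l24-19 21-12 22-8 20-2 21 3 21 7 23 13 26 18"/><path d="M212 17l-13 12-12 8-13 5-13 2-14-2-14-5-15-8-16-12"/></g><g data-elev="920"><path d="M17 525l89-92 39-36 17-13 16-9 15-5 13-2 16 2 17 7 20 10 23 16 60 49 80 75"/><path d="M323 17l-34 75-18 33-18 27-16 21-16 17-16 11-15 6-15 2-16-3-17-8-19-11-22-17-26-23-58-58"/></g><g data-elev="960"><path d="M17 398l15-23 10-21 7-20 2-19-2-18-6-19-11-20-15-22"/><path d="M416 17l-69 148-18 45-7 23-4 21-1 19 2 18 7 20 10 20 15 22 19 22 56 56 101 89"/></g><g data-elev="1000"><path d="M518 17l-61 114-24 48-15 44-3 19-1 19 2 18 5 19 8 17 12 19 15 19 19 20 52 46"/></g><g data-elev="1040"><path d="M527 200l-7 26-2 23 2 21 7 22"/></g>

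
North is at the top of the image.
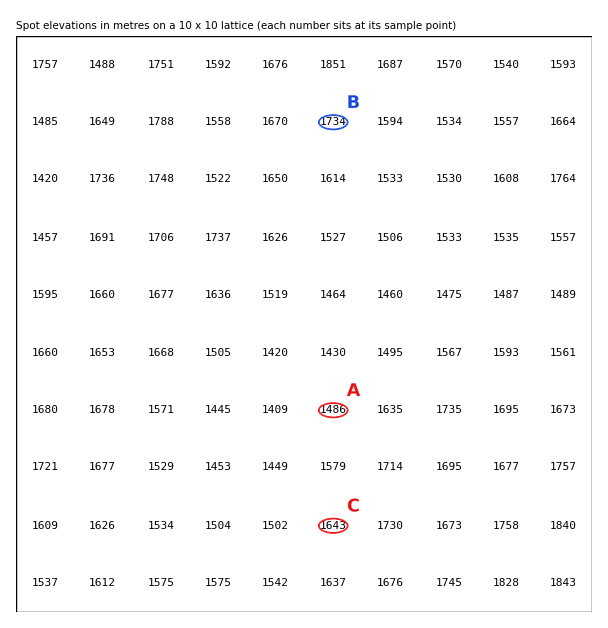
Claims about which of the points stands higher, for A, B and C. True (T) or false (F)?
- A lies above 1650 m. F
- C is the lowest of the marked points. F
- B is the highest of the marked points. T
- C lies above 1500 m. T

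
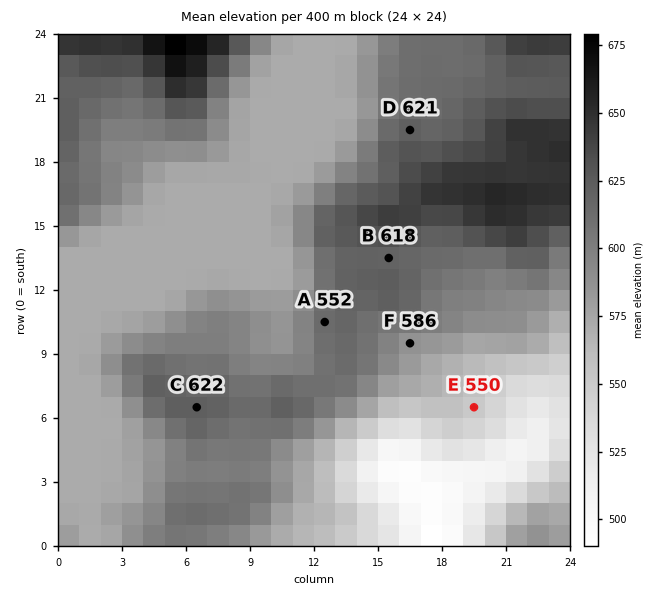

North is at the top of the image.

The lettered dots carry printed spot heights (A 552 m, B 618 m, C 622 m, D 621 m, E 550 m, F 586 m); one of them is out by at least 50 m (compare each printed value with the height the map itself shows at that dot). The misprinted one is A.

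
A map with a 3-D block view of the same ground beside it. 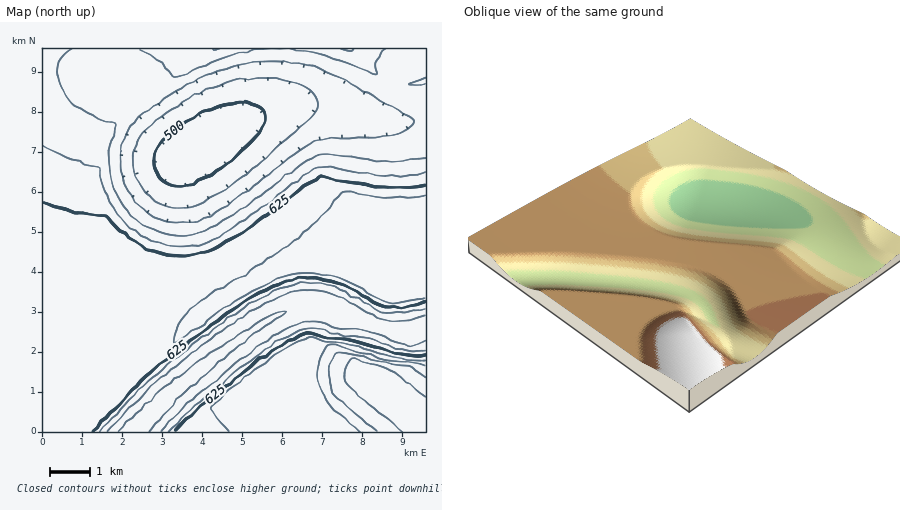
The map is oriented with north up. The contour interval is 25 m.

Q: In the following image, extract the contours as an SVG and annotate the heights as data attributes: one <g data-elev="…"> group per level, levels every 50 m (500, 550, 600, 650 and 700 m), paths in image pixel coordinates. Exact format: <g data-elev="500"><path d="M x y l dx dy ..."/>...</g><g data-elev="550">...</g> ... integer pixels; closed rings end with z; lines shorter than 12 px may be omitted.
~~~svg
<g data-elev="500"><path d="M174 187l-7-3-6-6-5-6-2-8 0-8 2-6 11-12 26-20 27-12 12-3 12-1 11 2 7 5 2 7-2 10-9 14-14 14-18 14-19 11-16 7z"/></g><g data-elev="550"><path d="M119 432l42-42 48-36 48-32 19-8 10-2-46 33-50 43-20 19-21 25"/><path d="M178 224l-12-2-12-5-12-8-8-9-8-12-4-12-2-14 1-12 6-18 11-14 36-26 30-15 24-9 26-5 24-2 22 3 20 6 21 8 65 36 7 6-1 4-3 4-17 7-18 2-46 2-14 3-16 10-50 39-30 20-20 10z"/></g><g data-elev="600"><path d="M99 432l41-44 28-24 69-52 23-14 21-10 19-5 18 0 22 7 34 18 12 4 16 1 24-5"/><path d="M426 350l-10 2-6 0-46-14-32-4-16-6-12 1-24 12-32 21-52 43-27 27"/><path d="M426 173l-18 3-20 0-58-8-12 0-16 9-54 40-30 20-20 7-22 2-14-2-14-5-12-7-11-10-9-10-7-12-11-32-30-10-26-13"/><path d="M341 48l11 3 2-3"/></g><g data-elev="650"><path d="M426 360l-34-3-38-11-30-5-10-3-11 2-18 8-24 16-27 22-22 20-1 4 18 22"/><path d="M426 196l-34 2-50-6-24 28-28 24-28 20-54 32-18 14-12 14-3 8-1 10 2 1 4-3 46-33 26-16 24-11 20-6 18-1 18 3 16 6 30 16 12 5 14-1 22-5"/></g><g data-elev="700"><path d="M426 377l-16-10-28-4-40-11-6 0-5 10-2 10 0 10 4 8 10 12 35 30"/></g>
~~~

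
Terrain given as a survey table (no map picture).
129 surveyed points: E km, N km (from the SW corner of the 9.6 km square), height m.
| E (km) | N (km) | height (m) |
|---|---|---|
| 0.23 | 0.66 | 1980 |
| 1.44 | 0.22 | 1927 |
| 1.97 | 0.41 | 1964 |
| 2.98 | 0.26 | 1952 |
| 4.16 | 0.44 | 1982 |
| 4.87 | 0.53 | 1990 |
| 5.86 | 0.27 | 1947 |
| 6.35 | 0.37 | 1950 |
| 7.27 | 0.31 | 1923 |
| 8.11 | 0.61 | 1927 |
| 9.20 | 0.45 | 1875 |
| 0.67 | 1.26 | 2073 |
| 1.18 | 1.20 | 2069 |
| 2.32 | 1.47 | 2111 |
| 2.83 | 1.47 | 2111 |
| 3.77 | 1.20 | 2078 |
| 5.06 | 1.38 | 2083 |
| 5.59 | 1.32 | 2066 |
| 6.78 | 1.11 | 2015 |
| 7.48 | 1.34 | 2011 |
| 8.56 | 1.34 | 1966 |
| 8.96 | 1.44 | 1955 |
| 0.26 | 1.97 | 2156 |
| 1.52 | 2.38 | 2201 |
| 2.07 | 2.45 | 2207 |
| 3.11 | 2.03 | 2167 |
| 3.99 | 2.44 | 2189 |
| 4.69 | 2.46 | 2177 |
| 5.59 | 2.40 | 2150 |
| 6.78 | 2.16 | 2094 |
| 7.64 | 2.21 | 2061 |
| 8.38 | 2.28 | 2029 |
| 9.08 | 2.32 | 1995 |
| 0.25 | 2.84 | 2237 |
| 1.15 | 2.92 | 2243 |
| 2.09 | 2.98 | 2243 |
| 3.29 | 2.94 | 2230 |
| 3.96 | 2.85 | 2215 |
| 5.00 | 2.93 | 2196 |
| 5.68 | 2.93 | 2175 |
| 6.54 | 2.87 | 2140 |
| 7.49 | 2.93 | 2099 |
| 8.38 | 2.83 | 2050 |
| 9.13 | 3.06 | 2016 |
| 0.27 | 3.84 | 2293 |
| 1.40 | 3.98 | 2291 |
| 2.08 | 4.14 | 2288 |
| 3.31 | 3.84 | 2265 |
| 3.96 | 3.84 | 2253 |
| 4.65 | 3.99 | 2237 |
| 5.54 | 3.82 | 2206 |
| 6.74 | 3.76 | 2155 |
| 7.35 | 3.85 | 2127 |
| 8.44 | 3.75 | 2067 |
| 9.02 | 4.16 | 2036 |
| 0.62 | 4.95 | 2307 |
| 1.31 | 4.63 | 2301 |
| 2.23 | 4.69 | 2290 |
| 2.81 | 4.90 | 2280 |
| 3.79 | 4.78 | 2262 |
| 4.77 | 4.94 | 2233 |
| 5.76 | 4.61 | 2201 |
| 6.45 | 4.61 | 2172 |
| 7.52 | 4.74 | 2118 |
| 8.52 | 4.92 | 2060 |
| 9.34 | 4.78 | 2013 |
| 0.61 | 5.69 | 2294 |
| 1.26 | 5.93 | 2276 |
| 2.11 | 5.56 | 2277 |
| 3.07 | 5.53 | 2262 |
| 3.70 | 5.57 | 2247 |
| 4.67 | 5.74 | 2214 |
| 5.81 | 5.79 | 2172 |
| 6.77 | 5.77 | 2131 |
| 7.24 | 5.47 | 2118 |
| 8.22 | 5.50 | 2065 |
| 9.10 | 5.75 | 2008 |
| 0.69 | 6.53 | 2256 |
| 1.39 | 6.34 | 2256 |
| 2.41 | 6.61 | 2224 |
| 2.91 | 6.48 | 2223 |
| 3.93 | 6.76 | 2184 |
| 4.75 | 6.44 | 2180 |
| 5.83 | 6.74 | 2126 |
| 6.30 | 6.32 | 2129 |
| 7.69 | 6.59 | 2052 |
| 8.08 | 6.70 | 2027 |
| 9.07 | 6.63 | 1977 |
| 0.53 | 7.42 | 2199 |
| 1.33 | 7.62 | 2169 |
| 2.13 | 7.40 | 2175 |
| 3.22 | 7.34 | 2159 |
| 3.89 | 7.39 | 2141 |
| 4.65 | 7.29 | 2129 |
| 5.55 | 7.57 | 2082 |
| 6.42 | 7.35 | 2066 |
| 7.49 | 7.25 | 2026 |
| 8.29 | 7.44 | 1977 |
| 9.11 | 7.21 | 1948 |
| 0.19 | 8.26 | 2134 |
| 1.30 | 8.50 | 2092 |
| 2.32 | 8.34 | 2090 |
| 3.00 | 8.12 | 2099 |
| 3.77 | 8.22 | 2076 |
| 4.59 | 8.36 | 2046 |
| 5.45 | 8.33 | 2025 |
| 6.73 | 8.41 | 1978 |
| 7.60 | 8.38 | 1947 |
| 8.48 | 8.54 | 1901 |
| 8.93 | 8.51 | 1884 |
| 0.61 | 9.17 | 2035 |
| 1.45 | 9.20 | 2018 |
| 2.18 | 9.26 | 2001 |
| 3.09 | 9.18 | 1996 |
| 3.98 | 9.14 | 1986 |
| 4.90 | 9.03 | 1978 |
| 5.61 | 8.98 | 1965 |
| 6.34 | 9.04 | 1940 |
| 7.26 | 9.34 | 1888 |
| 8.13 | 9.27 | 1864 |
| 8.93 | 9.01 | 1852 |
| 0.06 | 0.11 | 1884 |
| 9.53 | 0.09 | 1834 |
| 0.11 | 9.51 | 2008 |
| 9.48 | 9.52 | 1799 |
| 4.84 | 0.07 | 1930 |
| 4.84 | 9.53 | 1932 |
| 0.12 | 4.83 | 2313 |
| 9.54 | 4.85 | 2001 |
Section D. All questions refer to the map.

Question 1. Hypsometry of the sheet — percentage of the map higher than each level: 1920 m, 93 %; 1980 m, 82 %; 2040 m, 66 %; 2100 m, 50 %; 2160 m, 35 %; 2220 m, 21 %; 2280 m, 6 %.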